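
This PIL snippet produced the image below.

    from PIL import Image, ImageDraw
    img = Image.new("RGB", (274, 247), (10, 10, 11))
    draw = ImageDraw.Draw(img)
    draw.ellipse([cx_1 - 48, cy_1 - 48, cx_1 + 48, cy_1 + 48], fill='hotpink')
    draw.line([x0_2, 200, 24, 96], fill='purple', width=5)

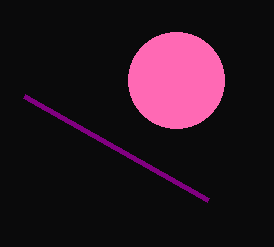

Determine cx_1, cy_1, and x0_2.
cx_1 = 176, cy_1 = 80, x0_2 = 208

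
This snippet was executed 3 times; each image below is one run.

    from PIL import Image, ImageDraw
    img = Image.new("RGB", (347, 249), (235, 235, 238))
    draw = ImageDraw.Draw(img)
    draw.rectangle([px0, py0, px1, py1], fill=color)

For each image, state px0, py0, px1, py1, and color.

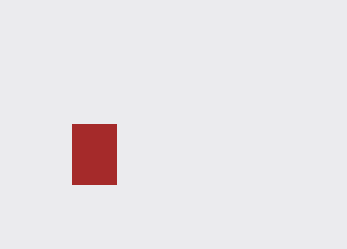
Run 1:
px0 = 72; py0 = 124; px1 = 116; py1 = 184; color = 'brown'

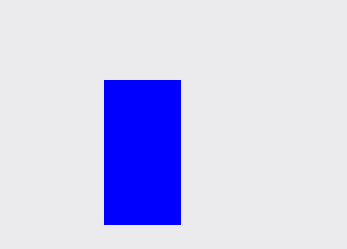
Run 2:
px0 = 104
py0 = 80
px1 = 180
py1 = 224
color = 'blue'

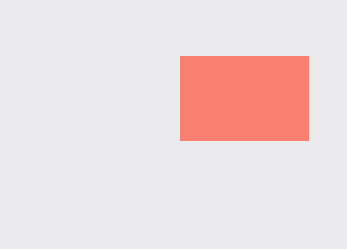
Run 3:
px0 = 180; py0 = 56; px1 = 308; py1 = 140; color = 'salmon'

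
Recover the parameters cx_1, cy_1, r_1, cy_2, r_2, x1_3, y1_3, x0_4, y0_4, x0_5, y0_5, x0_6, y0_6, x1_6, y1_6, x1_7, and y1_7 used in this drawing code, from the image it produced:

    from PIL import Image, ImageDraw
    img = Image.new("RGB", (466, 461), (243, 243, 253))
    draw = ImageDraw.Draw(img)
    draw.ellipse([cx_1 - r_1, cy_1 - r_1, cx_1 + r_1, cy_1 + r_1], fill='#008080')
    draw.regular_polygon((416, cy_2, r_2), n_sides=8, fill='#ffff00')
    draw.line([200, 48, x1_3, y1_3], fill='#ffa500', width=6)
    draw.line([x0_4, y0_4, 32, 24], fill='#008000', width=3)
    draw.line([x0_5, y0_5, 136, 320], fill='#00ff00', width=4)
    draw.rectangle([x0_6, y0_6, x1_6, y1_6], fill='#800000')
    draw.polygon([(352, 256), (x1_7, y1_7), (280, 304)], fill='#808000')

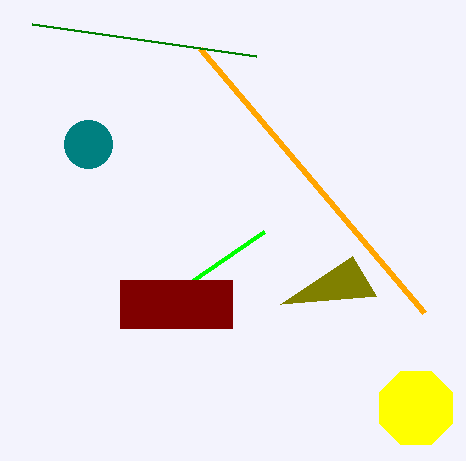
cx_1 = 88
cy_1 = 144
r_1 = 24
cy_2 = 408
r_2 = 40
x1_3 = 424
y1_3 = 312
x0_4 = 256
y0_4 = 56
x0_5 = 264
y0_5 = 232
x0_6 = 120
y0_6 = 280
x1_6 = 232
y1_6 = 328
x1_7 = 376
y1_7 = 296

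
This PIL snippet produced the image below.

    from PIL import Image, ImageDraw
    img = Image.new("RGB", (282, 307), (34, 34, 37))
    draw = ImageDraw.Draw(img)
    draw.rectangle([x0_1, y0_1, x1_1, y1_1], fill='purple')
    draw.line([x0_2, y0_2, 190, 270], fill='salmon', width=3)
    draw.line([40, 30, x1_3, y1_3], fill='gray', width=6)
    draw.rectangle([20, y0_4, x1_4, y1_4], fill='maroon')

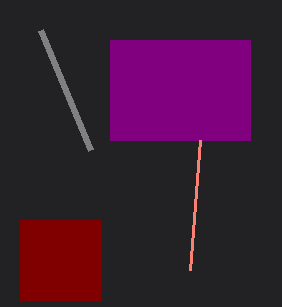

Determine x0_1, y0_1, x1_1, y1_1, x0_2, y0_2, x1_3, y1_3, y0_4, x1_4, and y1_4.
x0_1 = 110, y0_1 = 40, x1_1 = 250, y1_1 = 140, x0_2 = 200, y0_2 = 140, x1_3 = 90, y1_3 = 150, y0_4 = 220, x1_4 = 100, y1_4 = 300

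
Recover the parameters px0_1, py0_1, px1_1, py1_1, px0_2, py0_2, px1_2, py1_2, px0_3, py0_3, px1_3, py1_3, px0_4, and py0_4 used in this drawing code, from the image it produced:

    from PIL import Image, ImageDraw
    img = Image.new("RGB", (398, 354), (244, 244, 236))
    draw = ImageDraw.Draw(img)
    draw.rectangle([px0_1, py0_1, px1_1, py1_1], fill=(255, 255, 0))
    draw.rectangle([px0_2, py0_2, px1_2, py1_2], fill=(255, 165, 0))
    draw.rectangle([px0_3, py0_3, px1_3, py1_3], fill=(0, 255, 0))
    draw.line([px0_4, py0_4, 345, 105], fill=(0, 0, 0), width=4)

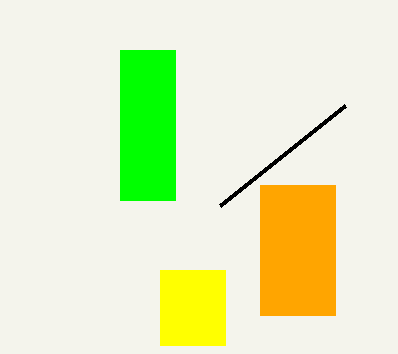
px0_1 = 160
py0_1 = 270
px1_1 = 225
py1_1 = 345
px0_2 = 260
py0_2 = 185
px1_2 = 335
py1_2 = 315
px0_3 = 120
py0_3 = 50
px1_3 = 175
py1_3 = 200
px0_4 = 220
py0_4 = 205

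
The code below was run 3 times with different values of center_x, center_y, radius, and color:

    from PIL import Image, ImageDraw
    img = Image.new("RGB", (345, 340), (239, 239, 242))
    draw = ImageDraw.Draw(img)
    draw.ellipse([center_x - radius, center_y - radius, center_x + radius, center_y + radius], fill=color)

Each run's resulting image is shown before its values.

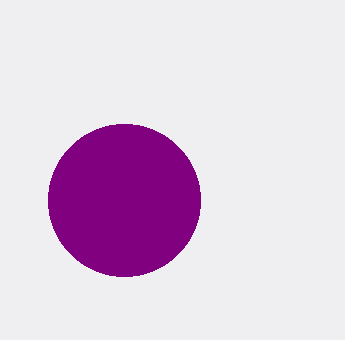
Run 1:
center_x = 124, center_y = 200, radius = 76, color = 'purple'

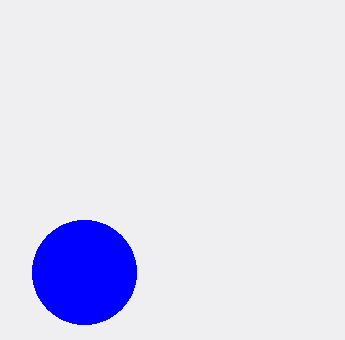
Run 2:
center_x = 84; center_y = 272; radius = 52; color = 'blue'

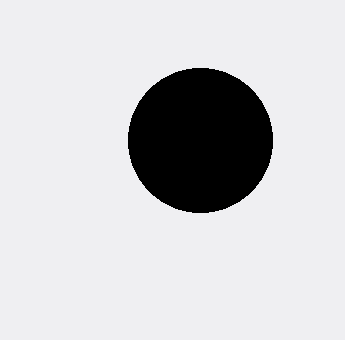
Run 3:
center_x = 200; center_y = 140; radius = 72; color = 'black'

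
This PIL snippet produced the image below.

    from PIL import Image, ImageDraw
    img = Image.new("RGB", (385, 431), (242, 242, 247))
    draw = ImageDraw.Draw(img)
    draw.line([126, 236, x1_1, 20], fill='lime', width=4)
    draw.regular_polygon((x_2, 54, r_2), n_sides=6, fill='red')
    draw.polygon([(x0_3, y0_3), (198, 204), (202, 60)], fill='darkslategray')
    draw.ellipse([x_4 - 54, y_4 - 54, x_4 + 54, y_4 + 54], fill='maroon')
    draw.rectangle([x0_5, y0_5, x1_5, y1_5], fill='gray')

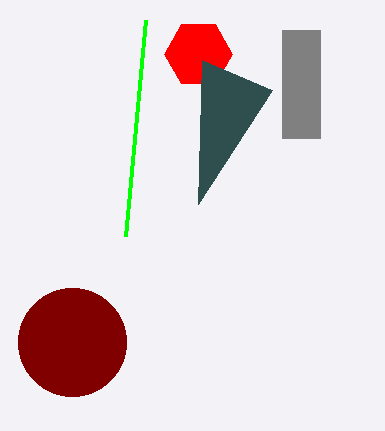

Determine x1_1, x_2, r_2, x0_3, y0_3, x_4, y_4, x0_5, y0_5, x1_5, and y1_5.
x1_1 = 146; x_2 = 198; r_2 = 34; x0_3 = 272; y0_3 = 90; x_4 = 72; y_4 = 342; x0_5 = 282; y0_5 = 30; x1_5 = 320; y1_5 = 138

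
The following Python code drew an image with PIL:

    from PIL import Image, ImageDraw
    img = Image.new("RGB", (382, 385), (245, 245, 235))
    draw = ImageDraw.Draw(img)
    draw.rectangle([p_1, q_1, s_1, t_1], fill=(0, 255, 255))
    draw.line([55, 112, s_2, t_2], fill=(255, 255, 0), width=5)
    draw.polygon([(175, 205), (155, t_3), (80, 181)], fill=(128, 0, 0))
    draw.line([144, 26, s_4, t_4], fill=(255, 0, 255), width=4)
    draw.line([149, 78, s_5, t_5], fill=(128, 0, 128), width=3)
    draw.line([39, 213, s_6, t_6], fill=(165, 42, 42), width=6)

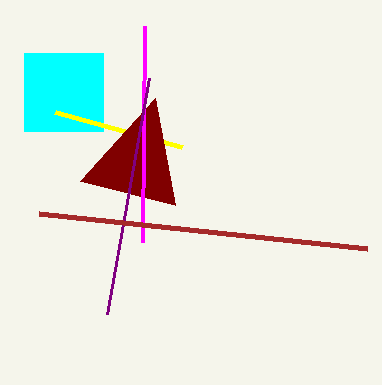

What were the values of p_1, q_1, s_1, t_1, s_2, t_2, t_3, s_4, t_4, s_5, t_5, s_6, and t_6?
p_1 = 24; q_1 = 53; s_1 = 103; t_1 = 131; s_2 = 182; t_2 = 147; t_3 = 98; s_4 = 142; t_4 = 242; s_5 = 107; t_5 = 314; s_6 = 367; t_6 = 248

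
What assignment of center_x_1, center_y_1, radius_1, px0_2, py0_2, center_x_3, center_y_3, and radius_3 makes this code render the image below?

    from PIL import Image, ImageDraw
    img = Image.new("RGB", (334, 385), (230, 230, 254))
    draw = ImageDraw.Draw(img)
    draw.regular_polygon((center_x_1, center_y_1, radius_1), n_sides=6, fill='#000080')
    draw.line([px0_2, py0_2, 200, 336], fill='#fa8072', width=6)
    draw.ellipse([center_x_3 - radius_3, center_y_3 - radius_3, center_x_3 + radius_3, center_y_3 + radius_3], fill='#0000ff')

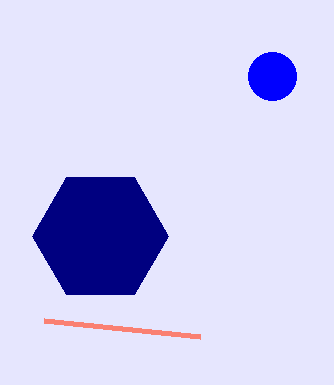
center_x_1 = 100
center_y_1 = 236
radius_1 = 68
px0_2 = 44
py0_2 = 320
center_x_3 = 272
center_y_3 = 76
radius_3 = 24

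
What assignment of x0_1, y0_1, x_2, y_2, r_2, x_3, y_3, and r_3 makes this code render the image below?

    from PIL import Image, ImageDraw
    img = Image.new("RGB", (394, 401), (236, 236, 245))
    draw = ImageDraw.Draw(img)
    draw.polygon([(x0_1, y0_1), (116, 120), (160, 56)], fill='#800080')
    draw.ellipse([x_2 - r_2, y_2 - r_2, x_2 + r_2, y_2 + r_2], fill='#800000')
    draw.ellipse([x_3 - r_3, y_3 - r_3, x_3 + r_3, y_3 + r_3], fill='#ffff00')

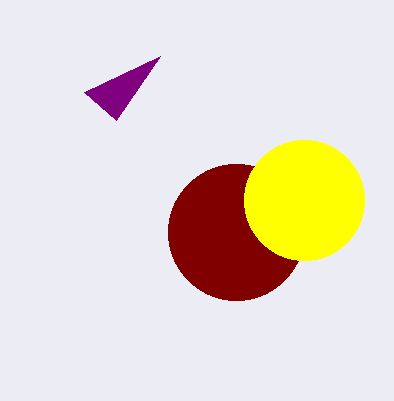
x0_1 = 84; y0_1 = 92; x_2 = 236; y_2 = 232; r_2 = 68; x_3 = 304; y_3 = 200; r_3 = 60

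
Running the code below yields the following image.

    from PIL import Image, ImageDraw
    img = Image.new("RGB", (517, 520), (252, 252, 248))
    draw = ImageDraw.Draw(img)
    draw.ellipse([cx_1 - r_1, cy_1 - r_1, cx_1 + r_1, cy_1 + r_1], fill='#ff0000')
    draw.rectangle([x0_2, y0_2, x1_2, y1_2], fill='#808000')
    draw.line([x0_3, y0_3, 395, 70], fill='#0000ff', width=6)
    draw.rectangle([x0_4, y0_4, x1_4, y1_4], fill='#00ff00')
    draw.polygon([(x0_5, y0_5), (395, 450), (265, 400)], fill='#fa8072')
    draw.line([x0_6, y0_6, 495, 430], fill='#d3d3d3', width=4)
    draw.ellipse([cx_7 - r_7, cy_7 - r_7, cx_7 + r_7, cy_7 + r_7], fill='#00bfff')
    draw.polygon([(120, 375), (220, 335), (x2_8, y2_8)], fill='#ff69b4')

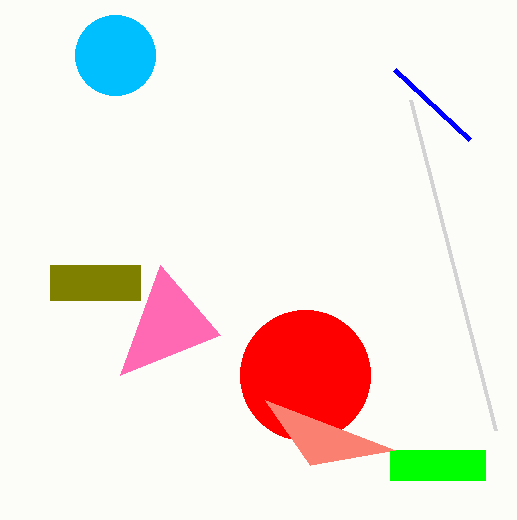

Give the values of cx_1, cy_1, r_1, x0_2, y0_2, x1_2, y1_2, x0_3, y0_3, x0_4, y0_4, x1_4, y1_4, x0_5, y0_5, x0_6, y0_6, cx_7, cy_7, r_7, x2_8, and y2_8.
cx_1 = 305; cy_1 = 375; r_1 = 65; x0_2 = 50; y0_2 = 265; x1_2 = 140; y1_2 = 300; x0_3 = 470; y0_3 = 140; x0_4 = 390; y0_4 = 450; x1_4 = 485; y1_4 = 480; x0_5 = 310; y0_5 = 465; x0_6 = 410; y0_6 = 100; cx_7 = 115; cy_7 = 55; r_7 = 40; x2_8 = 160; y2_8 = 265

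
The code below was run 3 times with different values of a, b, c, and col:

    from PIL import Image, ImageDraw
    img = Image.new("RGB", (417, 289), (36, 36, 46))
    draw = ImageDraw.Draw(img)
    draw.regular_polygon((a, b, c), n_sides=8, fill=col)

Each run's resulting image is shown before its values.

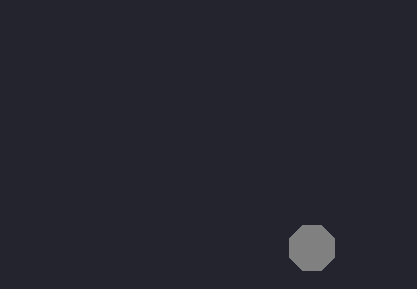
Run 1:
a = 312; b = 248; c = 24; col = 'gray'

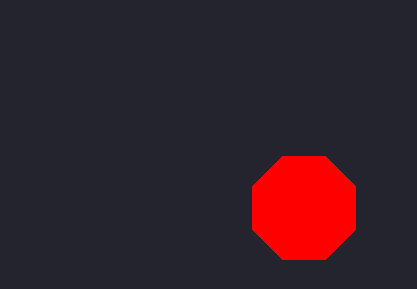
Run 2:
a = 304; b = 208; c = 56; col = 'red'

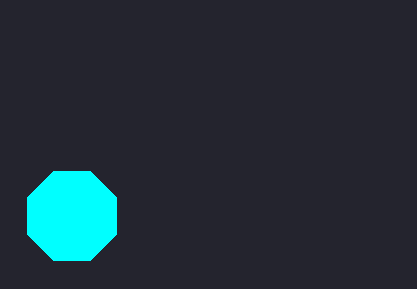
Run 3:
a = 72
b = 216
c = 48
col = 'cyan'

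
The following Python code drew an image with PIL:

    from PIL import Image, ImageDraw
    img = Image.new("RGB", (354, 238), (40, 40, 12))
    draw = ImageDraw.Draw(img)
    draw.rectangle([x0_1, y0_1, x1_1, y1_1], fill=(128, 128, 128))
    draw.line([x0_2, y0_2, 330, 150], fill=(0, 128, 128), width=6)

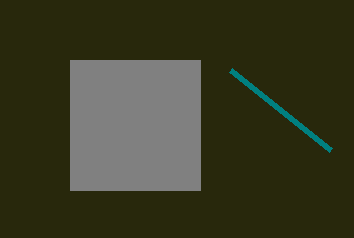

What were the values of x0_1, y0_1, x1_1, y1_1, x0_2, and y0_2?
x0_1 = 70, y0_1 = 60, x1_1 = 200, y1_1 = 190, x0_2 = 230, y0_2 = 70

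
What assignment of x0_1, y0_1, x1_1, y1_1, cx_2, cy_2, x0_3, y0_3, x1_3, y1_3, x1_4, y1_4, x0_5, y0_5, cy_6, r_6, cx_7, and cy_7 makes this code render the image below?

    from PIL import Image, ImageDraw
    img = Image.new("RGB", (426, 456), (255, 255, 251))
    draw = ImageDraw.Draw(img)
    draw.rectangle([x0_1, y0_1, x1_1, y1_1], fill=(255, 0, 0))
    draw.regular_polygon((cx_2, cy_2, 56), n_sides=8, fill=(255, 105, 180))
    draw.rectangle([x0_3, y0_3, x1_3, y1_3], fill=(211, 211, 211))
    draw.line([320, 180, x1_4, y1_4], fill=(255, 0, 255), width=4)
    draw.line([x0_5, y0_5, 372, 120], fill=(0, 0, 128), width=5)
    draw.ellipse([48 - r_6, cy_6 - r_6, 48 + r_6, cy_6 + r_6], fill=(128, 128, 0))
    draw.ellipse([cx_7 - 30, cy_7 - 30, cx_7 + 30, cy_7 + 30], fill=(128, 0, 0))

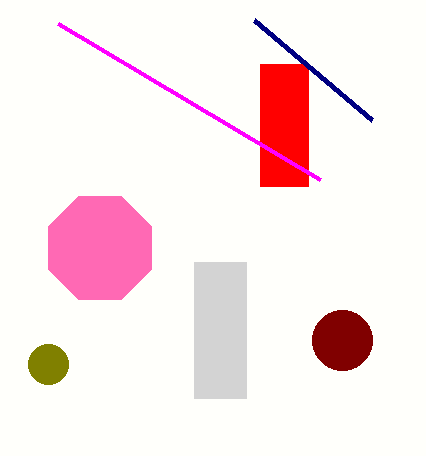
x0_1 = 260; y0_1 = 64; x1_1 = 308; y1_1 = 186; cx_2 = 100; cy_2 = 248; x0_3 = 194; y0_3 = 262; x1_3 = 246; y1_3 = 398; x1_4 = 58; y1_4 = 24; x0_5 = 254; y0_5 = 20; cy_6 = 364; r_6 = 20; cx_7 = 342; cy_7 = 340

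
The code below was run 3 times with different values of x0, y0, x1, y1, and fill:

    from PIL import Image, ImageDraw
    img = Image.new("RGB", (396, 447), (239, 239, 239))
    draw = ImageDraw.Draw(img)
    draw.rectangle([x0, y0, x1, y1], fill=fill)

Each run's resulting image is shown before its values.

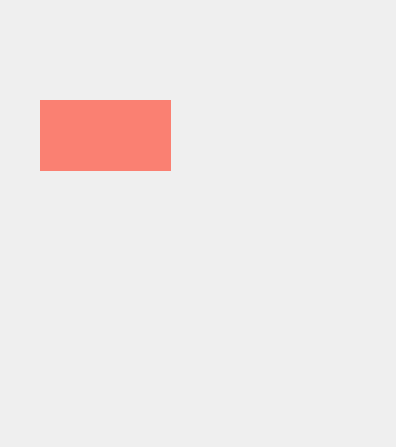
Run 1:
x0 = 40, y0 = 100, x1 = 170, y1 = 170, fill = 'salmon'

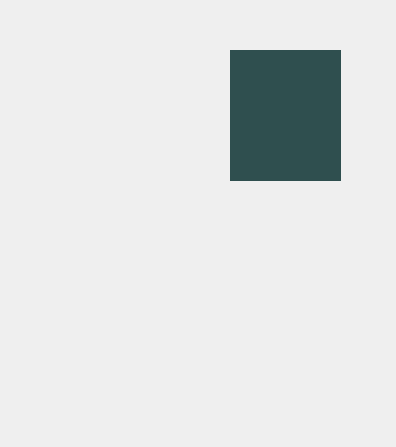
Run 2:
x0 = 230; y0 = 50; x1 = 340; y1 = 180; fill = 'darkslategray'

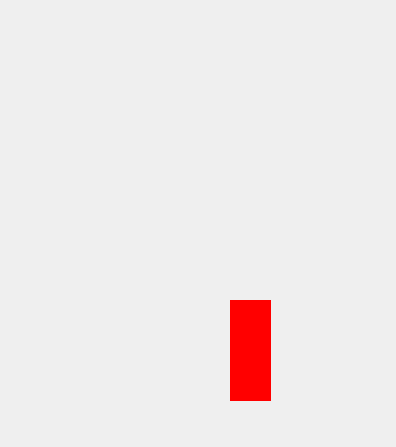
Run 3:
x0 = 230
y0 = 300
x1 = 270
y1 = 400
fill = 'red'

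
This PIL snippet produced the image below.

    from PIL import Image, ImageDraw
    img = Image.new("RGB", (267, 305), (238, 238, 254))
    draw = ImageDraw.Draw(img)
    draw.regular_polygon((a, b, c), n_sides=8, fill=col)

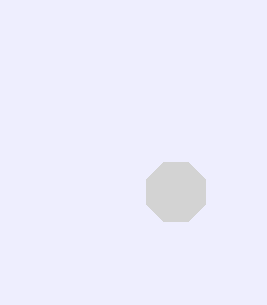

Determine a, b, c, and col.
a = 176, b = 192, c = 32, col = 'lightgray'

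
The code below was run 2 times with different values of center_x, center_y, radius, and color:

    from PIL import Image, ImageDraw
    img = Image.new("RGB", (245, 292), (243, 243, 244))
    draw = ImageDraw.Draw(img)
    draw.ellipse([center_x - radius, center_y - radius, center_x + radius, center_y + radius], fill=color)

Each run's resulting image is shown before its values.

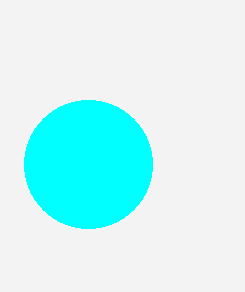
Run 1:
center_x = 88, center_y = 164, radius = 64, color = 'cyan'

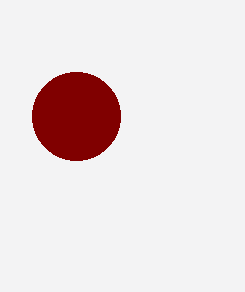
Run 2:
center_x = 76; center_y = 116; radius = 44; color = 'maroon'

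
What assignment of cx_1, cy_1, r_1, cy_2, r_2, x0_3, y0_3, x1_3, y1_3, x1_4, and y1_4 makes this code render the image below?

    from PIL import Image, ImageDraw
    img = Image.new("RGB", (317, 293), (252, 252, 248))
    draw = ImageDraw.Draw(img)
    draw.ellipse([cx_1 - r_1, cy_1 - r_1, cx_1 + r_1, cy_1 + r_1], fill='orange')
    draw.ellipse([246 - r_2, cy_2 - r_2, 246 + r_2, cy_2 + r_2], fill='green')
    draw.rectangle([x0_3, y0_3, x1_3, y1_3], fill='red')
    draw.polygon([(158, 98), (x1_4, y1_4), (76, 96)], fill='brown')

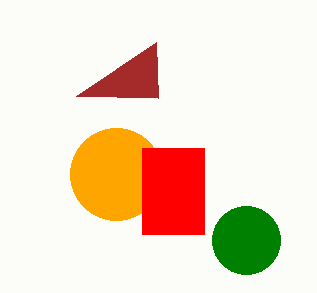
cx_1 = 116
cy_1 = 174
r_1 = 46
cy_2 = 240
r_2 = 34
x0_3 = 142
y0_3 = 148
x1_3 = 204
y1_3 = 234
x1_4 = 156
y1_4 = 42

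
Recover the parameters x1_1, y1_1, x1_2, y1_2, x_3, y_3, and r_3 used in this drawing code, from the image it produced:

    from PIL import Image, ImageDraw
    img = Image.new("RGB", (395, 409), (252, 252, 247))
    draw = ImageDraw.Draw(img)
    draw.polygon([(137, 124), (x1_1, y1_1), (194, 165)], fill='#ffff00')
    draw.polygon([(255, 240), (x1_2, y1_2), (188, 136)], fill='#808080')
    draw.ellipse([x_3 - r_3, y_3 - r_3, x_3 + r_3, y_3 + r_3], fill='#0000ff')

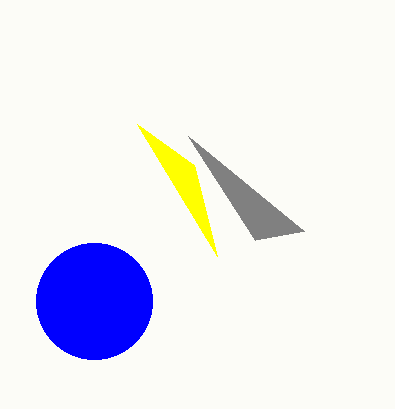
x1_1 = 217; y1_1 = 256; x1_2 = 304; y1_2 = 231; x_3 = 94; y_3 = 301; r_3 = 58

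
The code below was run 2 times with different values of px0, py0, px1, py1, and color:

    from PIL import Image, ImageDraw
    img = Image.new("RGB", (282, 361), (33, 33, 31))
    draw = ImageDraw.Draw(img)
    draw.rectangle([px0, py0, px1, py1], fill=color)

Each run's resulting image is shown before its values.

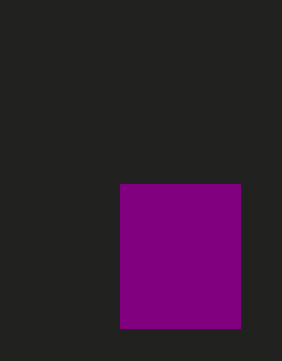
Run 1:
px0 = 120
py0 = 184
px1 = 240
py1 = 328
color = 'purple'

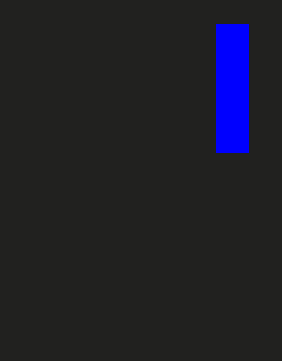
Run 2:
px0 = 216; py0 = 24; px1 = 248; py1 = 152; color = 'blue'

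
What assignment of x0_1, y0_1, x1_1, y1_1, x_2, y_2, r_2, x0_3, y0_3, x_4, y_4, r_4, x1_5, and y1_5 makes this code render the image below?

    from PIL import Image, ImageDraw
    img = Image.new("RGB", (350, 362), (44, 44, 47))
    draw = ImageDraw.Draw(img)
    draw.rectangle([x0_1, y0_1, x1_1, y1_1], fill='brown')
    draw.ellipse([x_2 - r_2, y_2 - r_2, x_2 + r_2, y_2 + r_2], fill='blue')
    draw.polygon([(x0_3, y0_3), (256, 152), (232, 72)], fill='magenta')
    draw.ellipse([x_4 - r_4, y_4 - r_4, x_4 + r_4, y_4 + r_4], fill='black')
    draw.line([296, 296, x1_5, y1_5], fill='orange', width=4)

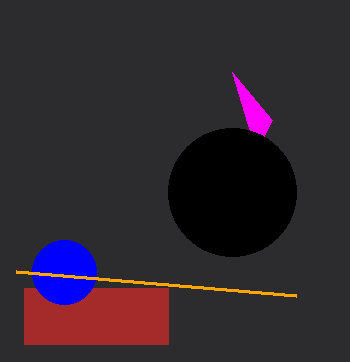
x0_1 = 24; y0_1 = 288; x1_1 = 168; y1_1 = 344; x_2 = 64; y_2 = 272; r_2 = 32; x0_3 = 272; y0_3 = 120; x_4 = 232; y_4 = 192; r_4 = 64; x1_5 = 16; y1_5 = 272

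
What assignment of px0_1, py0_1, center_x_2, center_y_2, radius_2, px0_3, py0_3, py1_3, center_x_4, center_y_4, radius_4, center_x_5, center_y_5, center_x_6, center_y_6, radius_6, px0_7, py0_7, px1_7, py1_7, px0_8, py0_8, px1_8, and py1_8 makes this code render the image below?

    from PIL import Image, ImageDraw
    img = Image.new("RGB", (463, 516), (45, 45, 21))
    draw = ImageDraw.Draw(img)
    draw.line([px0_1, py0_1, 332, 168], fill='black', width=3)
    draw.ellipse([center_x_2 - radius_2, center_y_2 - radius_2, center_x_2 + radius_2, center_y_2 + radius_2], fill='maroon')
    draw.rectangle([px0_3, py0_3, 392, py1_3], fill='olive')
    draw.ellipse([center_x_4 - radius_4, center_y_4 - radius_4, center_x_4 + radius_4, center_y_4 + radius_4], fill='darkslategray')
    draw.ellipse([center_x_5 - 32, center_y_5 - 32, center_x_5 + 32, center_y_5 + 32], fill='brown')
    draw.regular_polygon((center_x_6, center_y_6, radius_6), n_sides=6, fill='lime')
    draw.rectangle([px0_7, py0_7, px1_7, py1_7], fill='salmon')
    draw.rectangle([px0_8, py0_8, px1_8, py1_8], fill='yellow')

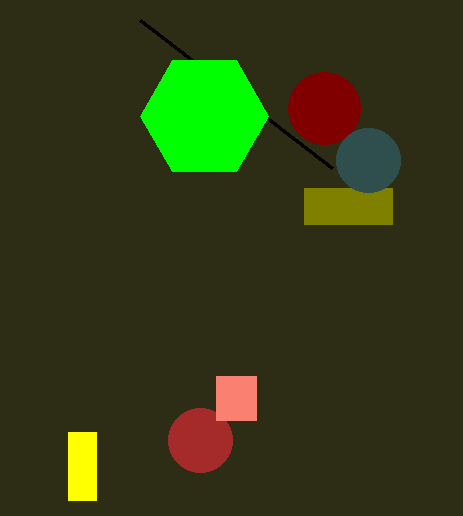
px0_1 = 140; py0_1 = 20; center_x_2 = 324; center_y_2 = 108; radius_2 = 36; px0_3 = 304; py0_3 = 188; py1_3 = 224; center_x_4 = 368; center_y_4 = 160; radius_4 = 32; center_x_5 = 200; center_y_5 = 440; center_x_6 = 204; center_y_6 = 116; radius_6 = 64; px0_7 = 216; py0_7 = 376; px1_7 = 256; py1_7 = 420; px0_8 = 68; py0_8 = 432; px1_8 = 96; py1_8 = 500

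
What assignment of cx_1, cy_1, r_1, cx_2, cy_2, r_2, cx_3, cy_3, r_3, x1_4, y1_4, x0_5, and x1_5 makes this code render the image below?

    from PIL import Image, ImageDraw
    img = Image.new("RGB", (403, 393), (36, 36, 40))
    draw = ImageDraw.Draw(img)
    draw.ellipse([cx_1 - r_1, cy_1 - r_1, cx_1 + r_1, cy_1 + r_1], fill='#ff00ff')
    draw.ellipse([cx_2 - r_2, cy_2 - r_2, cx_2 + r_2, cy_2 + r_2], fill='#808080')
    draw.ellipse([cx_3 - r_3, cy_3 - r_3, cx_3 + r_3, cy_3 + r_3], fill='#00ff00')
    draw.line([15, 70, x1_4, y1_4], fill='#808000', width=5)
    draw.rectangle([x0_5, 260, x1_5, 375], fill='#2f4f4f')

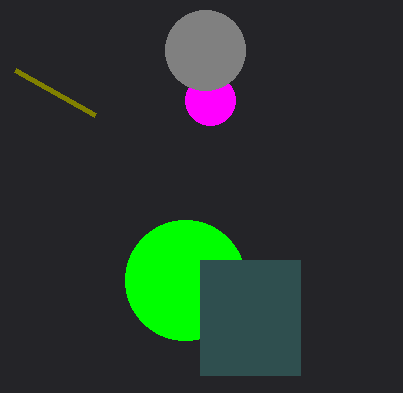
cx_1 = 210; cy_1 = 100; r_1 = 25; cx_2 = 205; cy_2 = 50; r_2 = 40; cx_3 = 185; cy_3 = 280; r_3 = 60; x1_4 = 95; y1_4 = 115; x0_5 = 200; x1_5 = 300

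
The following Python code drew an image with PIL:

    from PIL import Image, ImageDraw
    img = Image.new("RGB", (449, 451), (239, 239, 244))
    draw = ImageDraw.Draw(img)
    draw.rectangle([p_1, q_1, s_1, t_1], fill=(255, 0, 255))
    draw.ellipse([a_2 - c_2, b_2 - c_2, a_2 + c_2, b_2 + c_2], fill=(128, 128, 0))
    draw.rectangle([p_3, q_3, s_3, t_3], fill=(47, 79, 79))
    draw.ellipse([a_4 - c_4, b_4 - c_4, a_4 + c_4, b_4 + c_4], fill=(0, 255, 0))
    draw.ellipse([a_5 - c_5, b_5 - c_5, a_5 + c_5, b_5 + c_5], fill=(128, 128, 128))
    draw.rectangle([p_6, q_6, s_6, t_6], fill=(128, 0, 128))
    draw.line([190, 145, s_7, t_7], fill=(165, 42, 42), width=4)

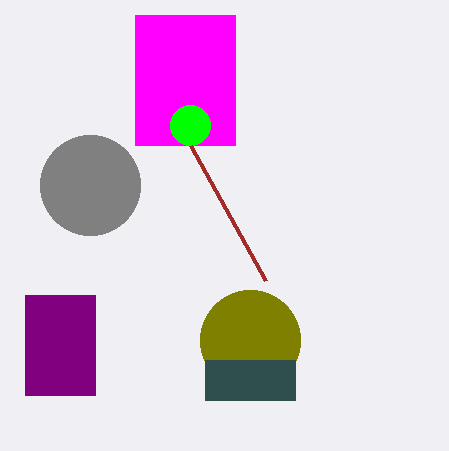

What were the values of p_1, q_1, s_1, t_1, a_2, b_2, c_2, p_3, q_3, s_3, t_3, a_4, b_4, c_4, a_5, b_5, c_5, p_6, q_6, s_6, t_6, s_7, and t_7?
p_1 = 135; q_1 = 15; s_1 = 235; t_1 = 145; a_2 = 250; b_2 = 340; c_2 = 50; p_3 = 205; q_3 = 360; s_3 = 295; t_3 = 400; a_4 = 190; b_4 = 125; c_4 = 20; a_5 = 90; b_5 = 185; c_5 = 50; p_6 = 25; q_6 = 295; s_6 = 95; t_6 = 395; s_7 = 265; t_7 = 280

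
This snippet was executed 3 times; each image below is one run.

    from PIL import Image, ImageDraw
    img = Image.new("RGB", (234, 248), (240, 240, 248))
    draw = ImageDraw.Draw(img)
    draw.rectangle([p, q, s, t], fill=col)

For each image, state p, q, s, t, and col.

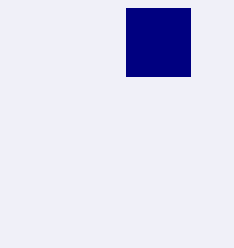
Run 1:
p = 126
q = 8
s = 190
t = 76
col = 'navy'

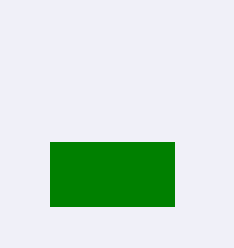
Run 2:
p = 50
q = 142
s = 174
t = 206
col = 'green'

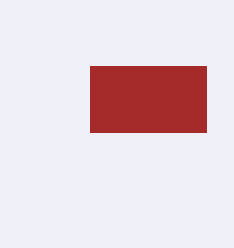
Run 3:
p = 90
q = 66
s = 206
t = 132
col = 'brown'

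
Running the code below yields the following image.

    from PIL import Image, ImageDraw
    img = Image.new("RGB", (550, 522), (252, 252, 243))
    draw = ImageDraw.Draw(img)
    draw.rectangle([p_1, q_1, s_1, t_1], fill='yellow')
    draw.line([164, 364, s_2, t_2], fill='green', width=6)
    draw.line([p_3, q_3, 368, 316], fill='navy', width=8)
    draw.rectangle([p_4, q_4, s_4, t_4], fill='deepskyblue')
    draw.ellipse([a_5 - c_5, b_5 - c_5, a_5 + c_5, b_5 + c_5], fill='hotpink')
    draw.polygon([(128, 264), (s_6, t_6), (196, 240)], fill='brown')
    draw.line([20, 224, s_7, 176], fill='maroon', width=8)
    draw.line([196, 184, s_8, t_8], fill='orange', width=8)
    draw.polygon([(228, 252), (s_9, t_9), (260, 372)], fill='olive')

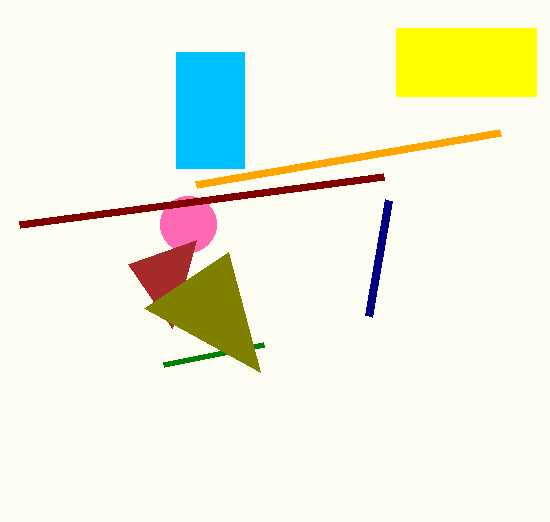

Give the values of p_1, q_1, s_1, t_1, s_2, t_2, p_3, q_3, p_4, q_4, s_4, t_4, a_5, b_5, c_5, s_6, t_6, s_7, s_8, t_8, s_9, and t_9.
p_1 = 396, q_1 = 28, s_1 = 536, t_1 = 96, s_2 = 264, t_2 = 344, p_3 = 388, q_3 = 200, p_4 = 176, q_4 = 52, s_4 = 244, t_4 = 168, a_5 = 188, b_5 = 224, c_5 = 28, s_6 = 172, t_6 = 328, s_7 = 384, s_8 = 500, t_8 = 132, s_9 = 144, t_9 = 308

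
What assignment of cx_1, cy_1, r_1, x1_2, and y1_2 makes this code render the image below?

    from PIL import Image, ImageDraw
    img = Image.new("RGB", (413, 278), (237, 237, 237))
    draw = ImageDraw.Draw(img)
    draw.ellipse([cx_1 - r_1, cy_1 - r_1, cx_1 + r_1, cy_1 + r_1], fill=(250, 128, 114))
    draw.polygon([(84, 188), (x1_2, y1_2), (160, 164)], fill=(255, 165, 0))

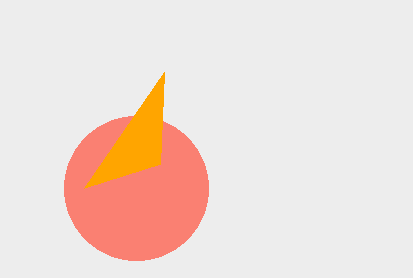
cx_1 = 136, cy_1 = 188, r_1 = 72, x1_2 = 164, y1_2 = 72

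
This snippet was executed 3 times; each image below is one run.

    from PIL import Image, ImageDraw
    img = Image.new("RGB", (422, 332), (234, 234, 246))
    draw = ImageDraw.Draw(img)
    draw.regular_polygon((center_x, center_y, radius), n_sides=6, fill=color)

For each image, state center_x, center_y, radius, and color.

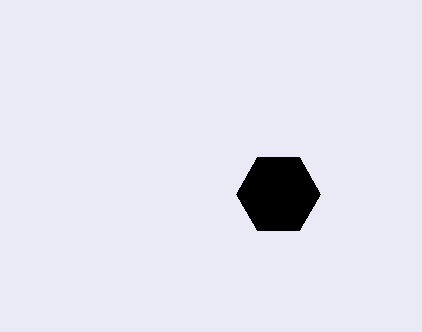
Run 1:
center_x = 278, center_y = 194, radius = 42, color = 'black'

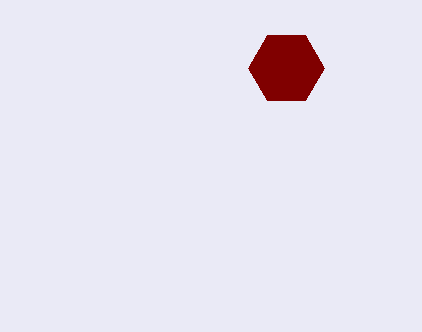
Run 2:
center_x = 286; center_y = 68; radius = 38; color = 'maroon'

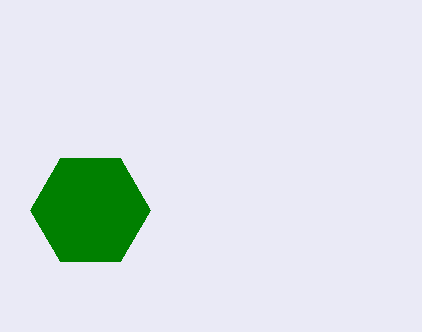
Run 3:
center_x = 90
center_y = 210
radius = 60
color = 'green'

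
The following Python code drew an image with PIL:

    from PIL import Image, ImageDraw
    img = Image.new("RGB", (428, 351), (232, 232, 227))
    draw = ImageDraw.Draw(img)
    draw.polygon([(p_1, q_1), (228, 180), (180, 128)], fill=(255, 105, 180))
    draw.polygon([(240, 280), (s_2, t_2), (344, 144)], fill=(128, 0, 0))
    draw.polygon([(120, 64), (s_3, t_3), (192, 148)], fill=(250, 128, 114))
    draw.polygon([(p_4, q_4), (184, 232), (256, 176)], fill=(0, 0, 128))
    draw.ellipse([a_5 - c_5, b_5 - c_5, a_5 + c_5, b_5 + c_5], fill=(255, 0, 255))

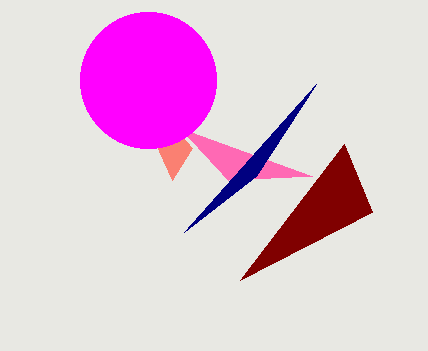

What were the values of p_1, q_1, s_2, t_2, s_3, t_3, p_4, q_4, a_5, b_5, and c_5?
p_1 = 312; q_1 = 176; s_2 = 372; t_2 = 212; s_3 = 172; t_3 = 180; p_4 = 316; q_4 = 84; a_5 = 148; b_5 = 80; c_5 = 68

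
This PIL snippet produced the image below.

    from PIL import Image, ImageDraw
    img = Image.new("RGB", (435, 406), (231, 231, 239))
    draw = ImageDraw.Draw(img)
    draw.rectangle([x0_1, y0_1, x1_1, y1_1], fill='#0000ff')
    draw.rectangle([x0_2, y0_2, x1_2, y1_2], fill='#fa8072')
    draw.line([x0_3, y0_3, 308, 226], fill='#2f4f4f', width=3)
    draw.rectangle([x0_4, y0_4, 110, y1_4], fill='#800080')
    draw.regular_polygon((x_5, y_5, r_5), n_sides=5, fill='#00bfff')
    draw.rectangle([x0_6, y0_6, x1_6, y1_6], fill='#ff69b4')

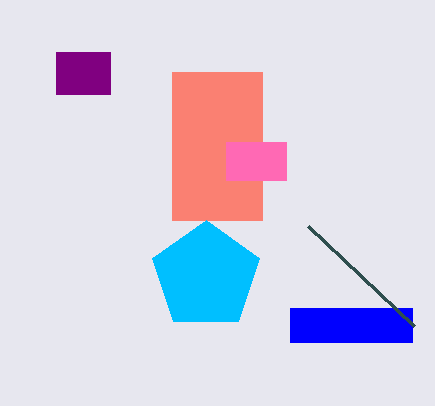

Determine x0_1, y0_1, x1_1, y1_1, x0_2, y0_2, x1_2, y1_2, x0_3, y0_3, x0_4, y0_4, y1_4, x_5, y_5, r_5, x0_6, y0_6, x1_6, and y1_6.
x0_1 = 290, y0_1 = 308, x1_1 = 412, y1_1 = 342, x0_2 = 172, y0_2 = 72, x1_2 = 262, y1_2 = 220, x0_3 = 414, y0_3 = 326, x0_4 = 56, y0_4 = 52, y1_4 = 94, x_5 = 206, y_5 = 276, r_5 = 56, x0_6 = 226, y0_6 = 142, x1_6 = 286, y1_6 = 180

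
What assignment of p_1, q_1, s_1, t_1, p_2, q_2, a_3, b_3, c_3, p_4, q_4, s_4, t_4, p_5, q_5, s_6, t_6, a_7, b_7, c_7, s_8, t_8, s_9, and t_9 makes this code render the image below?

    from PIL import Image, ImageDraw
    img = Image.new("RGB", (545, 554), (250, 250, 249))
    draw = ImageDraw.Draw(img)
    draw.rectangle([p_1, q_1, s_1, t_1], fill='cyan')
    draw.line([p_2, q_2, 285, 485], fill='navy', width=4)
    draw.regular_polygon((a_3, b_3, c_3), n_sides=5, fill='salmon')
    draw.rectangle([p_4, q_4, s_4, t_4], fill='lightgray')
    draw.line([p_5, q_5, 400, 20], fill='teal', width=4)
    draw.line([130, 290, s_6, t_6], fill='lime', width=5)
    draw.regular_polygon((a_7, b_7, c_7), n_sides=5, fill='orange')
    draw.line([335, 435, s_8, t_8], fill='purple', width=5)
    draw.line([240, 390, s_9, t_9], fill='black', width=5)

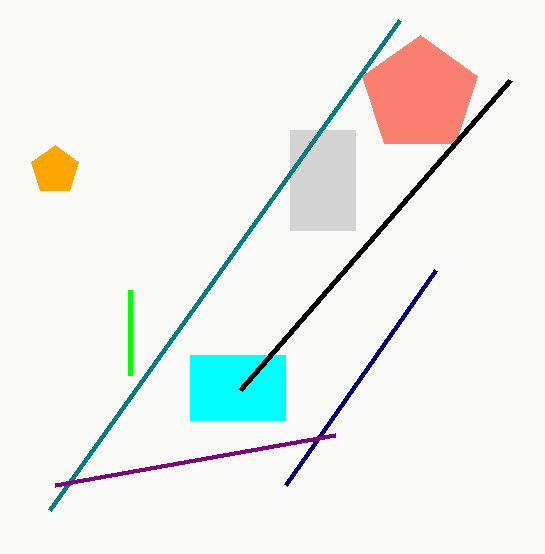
p_1 = 190; q_1 = 355; s_1 = 285; t_1 = 420; p_2 = 435; q_2 = 270; a_3 = 420; b_3 = 95; c_3 = 60; p_4 = 290; q_4 = 130; s_4 = 355; t_4 = 230; p_5 = 50; q_5 = 510; s_6 = 130; t_6 = 375; a_7 = 55; b_7 = 170; c_7 = 25; s_8 = 55; t_8 = 485; s_9 = 510; t_9 = 80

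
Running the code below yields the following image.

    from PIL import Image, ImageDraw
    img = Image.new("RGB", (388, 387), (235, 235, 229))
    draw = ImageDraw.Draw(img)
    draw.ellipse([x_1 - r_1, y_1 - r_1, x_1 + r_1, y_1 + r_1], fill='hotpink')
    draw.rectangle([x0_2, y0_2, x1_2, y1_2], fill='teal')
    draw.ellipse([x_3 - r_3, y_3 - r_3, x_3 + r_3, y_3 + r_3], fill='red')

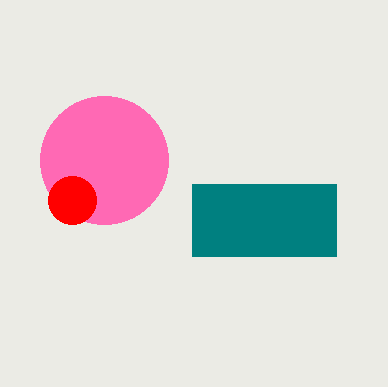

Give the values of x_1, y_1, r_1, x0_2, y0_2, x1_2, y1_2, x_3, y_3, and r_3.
x_1 = 104, y_1 = 160, r_1 = 64, x0_2 = 192, y0_2 = 184, x1_2 = 336, y1_2 = 256, x_3 = 72, y_3 = 200, r_3 = 24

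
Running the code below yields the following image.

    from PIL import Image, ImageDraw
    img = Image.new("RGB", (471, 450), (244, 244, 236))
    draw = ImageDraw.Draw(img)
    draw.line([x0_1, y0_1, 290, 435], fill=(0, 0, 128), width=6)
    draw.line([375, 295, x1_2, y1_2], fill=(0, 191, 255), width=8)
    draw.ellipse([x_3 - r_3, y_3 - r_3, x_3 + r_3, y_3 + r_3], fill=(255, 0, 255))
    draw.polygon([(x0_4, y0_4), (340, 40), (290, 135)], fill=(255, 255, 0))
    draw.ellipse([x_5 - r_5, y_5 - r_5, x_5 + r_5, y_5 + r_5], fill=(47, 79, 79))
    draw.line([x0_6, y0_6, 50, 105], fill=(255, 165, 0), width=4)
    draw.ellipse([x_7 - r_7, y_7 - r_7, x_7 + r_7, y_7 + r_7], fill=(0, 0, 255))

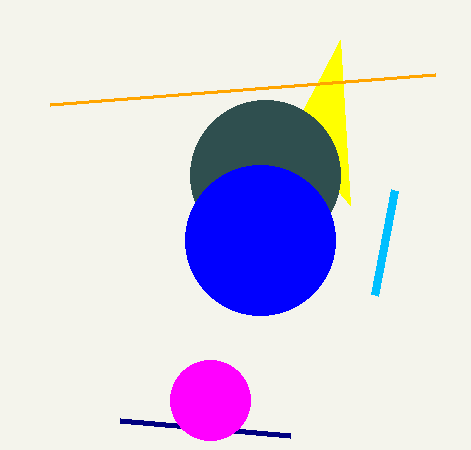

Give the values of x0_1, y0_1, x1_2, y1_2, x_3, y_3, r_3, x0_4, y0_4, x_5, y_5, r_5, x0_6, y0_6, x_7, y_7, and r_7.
x0_1 = 120
y0_1 = 420
x1_2 = 395
y1_2 = 190
x_3 = 210
y_3 = 400
r_3 = 40
x0_4 = 350
y0_4 = 205
x_5 = 265
y_5 = 175
r_5 = 75
x0_6 = 435
y0_6 = 75
x_7 = 260
y_7 = 240
r_7 = 75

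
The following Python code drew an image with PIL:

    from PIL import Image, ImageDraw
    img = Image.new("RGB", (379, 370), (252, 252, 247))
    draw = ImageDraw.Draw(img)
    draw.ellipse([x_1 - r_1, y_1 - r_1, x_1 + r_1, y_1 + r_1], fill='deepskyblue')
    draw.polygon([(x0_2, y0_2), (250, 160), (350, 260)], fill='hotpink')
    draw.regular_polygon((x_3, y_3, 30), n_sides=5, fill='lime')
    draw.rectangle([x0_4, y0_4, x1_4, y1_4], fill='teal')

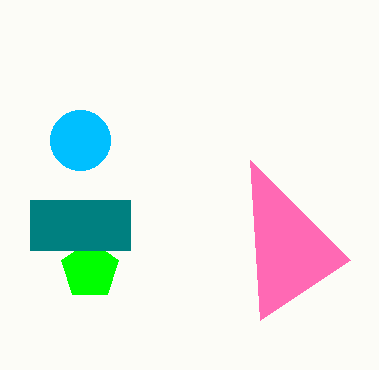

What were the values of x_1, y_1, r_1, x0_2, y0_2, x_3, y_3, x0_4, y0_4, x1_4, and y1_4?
x_1 = 80; y_1 = 140; r_1 = 30; x0_2 = 260; y0_2 = 320; x_3 = 90; y_3 = 270; x0_4 = 30; y0_4 = 200; x1_4 = 130; y1_4 = 250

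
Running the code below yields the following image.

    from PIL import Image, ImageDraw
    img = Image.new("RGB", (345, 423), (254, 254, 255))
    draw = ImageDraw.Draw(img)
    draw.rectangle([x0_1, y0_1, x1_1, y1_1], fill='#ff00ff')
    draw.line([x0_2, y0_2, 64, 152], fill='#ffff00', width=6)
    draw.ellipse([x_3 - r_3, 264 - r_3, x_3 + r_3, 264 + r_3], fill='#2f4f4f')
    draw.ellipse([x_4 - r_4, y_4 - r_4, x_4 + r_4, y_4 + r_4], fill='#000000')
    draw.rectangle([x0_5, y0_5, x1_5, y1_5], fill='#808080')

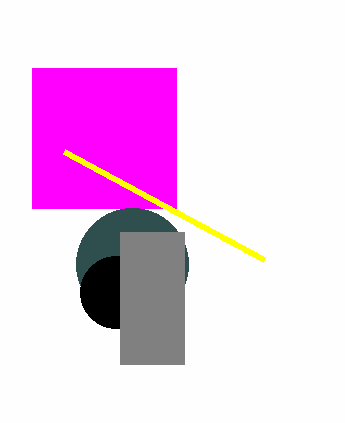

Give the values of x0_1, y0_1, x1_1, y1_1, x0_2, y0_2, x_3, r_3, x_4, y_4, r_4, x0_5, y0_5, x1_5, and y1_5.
x0_1 = 32
y0_1 = 68
x1_1 = 176
y1_1 = 208
x0_2 = 264
y0_2 = 260
x_3 = 132
r_3 = 56
x_4 = 116
y_4 = 292
r_4 = 36
x0_5 = 120
y0_5 = 232
x1_5 = 184
y1_5 = 364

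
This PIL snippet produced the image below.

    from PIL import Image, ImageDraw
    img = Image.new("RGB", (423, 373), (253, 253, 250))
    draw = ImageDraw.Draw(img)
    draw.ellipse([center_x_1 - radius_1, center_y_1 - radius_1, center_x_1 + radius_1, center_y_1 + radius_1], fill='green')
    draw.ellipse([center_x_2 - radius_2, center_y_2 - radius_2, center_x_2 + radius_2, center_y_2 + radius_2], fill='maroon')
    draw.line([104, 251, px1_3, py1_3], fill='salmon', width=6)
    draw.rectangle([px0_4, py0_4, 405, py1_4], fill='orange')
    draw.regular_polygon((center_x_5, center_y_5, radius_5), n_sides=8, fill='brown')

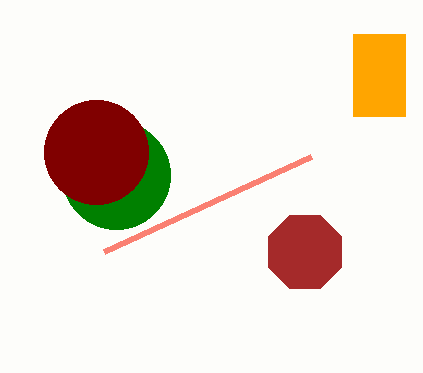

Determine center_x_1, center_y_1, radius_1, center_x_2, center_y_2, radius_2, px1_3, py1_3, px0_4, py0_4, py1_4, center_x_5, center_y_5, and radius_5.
center_x_1 = 116; center_y_1 = 175; radius_1 = 54; center_x_2 = 96; center_y_2 = 152; radius_2 = 52; px1_3 = 311; py1_3 = 156; px0_4 = 353; py0_4 = 34; py1_4 = 116; center_x_5 = 305; center_y_5 = 252; radius_5 = 40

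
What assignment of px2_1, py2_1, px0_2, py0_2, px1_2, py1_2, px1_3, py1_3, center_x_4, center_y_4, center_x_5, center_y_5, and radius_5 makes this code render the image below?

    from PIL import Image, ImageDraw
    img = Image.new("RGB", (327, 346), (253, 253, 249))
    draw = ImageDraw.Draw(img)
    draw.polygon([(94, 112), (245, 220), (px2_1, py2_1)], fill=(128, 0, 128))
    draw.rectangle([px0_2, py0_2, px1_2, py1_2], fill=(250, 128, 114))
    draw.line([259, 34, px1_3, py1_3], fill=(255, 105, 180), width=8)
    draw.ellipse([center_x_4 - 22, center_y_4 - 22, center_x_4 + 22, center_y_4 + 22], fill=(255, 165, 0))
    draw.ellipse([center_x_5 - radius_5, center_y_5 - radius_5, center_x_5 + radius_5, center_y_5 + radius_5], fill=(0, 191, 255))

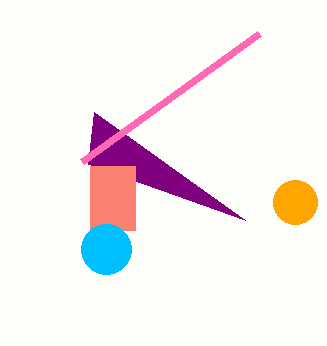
px2_1 = 88
py2_1 = 164
px0_2 = 90
py0_2 = 166
px1_2 = 135
py1_2 = 230
px1_3 = 82
py1_3 = 162
center_x_4 = 295
center_y_4 = 202
center_x_5 = 106
center_y_5 = 249
radius_5 = 25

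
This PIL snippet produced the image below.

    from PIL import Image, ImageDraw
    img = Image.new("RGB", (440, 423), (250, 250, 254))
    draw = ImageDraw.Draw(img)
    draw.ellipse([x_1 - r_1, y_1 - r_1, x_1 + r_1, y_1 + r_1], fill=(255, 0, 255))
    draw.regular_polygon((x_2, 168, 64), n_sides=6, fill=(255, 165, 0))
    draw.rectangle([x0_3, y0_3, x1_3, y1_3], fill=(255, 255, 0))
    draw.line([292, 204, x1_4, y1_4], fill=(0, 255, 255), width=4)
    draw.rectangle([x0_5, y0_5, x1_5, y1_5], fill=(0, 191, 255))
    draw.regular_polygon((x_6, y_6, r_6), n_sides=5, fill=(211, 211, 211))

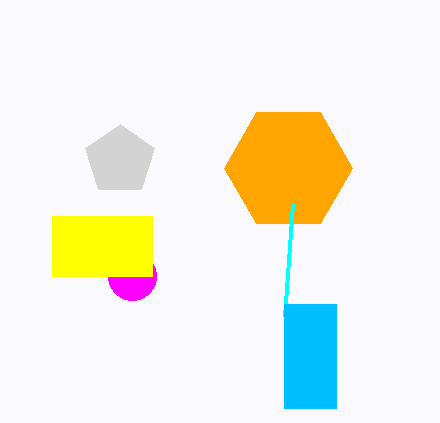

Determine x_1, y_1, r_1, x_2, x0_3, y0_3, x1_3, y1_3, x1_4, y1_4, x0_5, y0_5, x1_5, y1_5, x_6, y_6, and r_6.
x_1 = 132, y_1 = 276, r_1 = 24, x_2 = 288, x0_3 = 52, y0_3 = 216, x1_3 = 152, y1_3 = 276, x1_4 = 284, y1_4 = 316, x0_5 = 284, y0_5 = 304, x1_5 = 336, y1_5 = 408, x_6 = 120, y_6 = 160, r_6 = 36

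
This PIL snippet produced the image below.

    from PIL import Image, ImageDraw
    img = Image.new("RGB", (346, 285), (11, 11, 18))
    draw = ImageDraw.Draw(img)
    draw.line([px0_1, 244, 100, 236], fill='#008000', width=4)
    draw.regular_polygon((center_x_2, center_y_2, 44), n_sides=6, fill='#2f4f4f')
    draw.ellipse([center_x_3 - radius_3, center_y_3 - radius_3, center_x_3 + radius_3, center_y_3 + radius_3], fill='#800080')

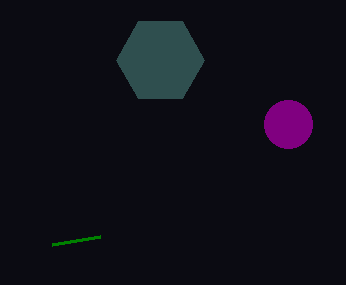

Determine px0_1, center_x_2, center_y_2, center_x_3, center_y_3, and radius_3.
px0_1 = 52
center_x_2 = 160
center_y_2 = 60
center_x_3 = 288
center_y_3 = 124
radius_3 = 24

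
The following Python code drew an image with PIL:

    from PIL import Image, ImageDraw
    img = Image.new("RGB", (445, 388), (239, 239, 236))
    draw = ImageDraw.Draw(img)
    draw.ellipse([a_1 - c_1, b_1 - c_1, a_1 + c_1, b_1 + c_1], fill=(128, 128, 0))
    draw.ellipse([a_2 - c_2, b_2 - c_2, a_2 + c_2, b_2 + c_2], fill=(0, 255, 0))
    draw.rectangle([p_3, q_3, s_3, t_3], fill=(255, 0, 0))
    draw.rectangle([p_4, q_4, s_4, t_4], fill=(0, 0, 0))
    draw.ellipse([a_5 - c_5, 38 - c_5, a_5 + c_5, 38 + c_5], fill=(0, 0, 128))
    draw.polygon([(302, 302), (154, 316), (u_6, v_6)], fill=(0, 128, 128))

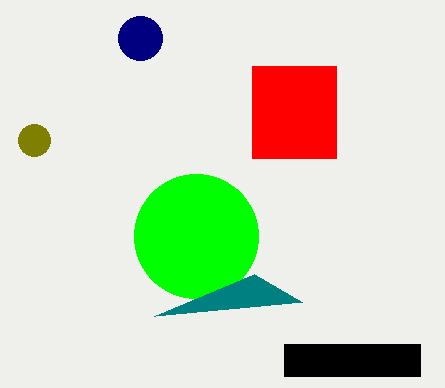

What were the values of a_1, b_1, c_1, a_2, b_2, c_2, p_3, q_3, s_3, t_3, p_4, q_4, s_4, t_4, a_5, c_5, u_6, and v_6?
a_1 = 34, b_1 = 140, c_1 = 16, a_2 = 196, b_2 = 236, c_2 = 62, p_3 = 252, q_3 = 66, s_3 = 336, t_3 = 158, p_4 = 284, q_4 = 344, s_4 = 420, t_4 = 376, a_5 = 140, c_5 = 22, u_6 = 254, v_6 = 274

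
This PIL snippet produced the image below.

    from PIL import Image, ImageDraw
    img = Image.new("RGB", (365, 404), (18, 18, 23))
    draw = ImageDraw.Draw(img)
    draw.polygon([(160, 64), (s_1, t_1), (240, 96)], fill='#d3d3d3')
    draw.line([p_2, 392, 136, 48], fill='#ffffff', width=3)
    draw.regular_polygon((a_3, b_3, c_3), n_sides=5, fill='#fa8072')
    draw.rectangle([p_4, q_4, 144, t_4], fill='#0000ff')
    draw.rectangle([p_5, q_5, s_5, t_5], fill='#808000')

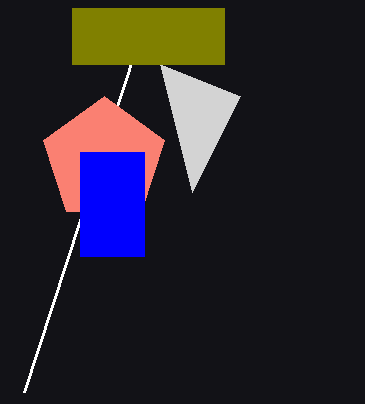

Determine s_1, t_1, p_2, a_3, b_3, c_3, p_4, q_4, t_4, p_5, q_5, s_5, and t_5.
s_1 = 192
t_1 = 192
p_2 = 24
a_3 = 104
b_3 = 160
c_3 = 64
p_4 = 80
q_4 = 152
t_4 = 256
p_5 = 72
q_5 = 8
s_5 = 224
t_5 = 64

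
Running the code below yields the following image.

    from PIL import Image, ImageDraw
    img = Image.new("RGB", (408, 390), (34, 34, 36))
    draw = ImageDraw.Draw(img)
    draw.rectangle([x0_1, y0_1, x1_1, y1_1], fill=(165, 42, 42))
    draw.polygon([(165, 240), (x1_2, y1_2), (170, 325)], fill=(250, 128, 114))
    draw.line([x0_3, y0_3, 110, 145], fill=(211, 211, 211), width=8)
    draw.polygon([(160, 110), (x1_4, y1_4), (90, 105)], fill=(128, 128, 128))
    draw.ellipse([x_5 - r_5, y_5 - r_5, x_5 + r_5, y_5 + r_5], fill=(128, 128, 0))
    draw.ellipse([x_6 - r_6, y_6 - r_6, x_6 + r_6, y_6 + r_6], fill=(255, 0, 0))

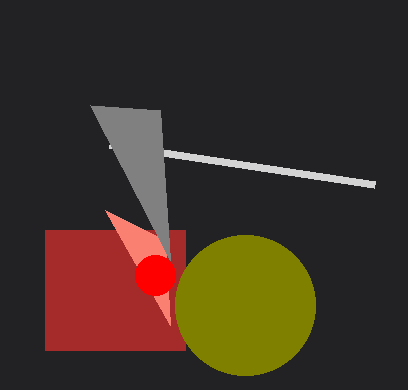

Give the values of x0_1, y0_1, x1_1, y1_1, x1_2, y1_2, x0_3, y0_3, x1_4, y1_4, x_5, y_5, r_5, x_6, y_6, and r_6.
x0_1 = 45
y0_1 = 230
x1_1 = 185
y1_1 = 350
x1_2 = 105
y1_2 = 210
x0_3 = 375
y0_3 = 185
x1_4 = 170
y1_4 = 260
x_5 = 245
y_5 = 305
r_5 = 70
x_6 = 155
y_6 = 275
r_6 = 20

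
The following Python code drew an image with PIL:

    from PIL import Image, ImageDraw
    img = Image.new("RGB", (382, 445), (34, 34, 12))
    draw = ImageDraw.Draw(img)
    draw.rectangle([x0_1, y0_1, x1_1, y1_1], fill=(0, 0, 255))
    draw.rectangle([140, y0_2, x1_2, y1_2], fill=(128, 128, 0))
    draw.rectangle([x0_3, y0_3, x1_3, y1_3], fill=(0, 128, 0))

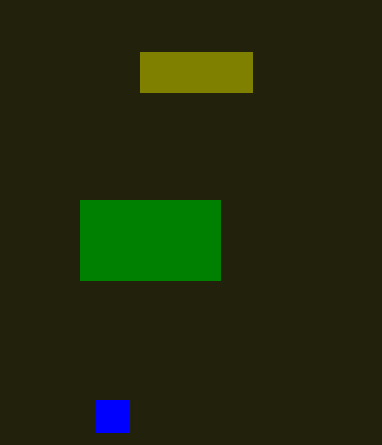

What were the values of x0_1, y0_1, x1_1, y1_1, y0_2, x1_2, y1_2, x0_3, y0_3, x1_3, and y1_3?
x0_1 = 96; y0_1 = 400; x1_1 = 128; y1_1 = 432; y0_2 = 52; x1_2 = 252; y1_2 = 92; x0_3 = 80; y0_3 = 200; x1_3 = 220; y1_3 = 280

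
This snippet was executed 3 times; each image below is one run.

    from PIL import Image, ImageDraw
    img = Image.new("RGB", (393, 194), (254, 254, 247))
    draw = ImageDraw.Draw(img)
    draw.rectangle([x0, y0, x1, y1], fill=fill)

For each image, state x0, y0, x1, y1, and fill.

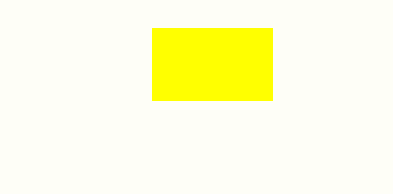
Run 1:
x0 = 152; y0 = 28; x1 = 272; y1 = 100; fill = 'yellow'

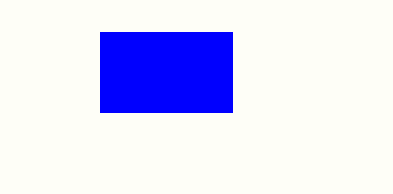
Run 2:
x0 = 100
y0 = 32
x1 = 232
y1 = 112
fill = 'blue'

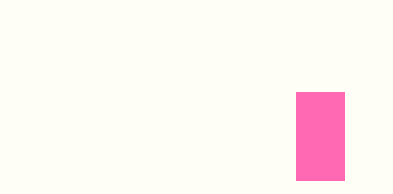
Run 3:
x0 = 296; y0 = 92; x1 = 344; y1 = 180; fill = 'hotpink'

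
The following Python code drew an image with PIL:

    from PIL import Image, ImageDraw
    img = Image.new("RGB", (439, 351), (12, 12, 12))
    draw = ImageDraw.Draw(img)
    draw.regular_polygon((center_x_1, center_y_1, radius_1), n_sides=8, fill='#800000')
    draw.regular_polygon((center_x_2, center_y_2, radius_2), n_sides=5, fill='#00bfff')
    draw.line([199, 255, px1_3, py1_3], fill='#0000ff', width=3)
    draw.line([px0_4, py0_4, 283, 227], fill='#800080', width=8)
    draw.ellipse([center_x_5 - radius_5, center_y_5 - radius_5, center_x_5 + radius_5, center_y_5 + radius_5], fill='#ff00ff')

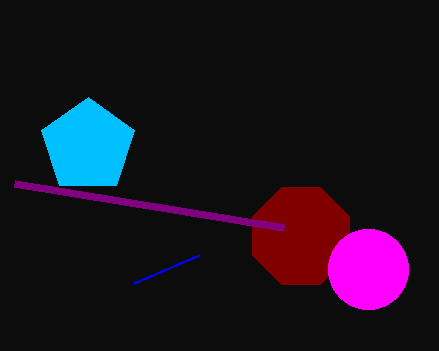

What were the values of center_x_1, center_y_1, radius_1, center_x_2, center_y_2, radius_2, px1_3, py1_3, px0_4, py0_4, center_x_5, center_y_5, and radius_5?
center_x_1 = 301; center_y_1 = 236; radius_1 = 52; center_x_2 = 88; center_y_2 = 146; radius_2 = 49; px1_3 = 134; py1_3 = 283; px0_4 = 14; py0_4 = 183; center_x_5 = 368; center_y_5 = 269; radius_5 = 40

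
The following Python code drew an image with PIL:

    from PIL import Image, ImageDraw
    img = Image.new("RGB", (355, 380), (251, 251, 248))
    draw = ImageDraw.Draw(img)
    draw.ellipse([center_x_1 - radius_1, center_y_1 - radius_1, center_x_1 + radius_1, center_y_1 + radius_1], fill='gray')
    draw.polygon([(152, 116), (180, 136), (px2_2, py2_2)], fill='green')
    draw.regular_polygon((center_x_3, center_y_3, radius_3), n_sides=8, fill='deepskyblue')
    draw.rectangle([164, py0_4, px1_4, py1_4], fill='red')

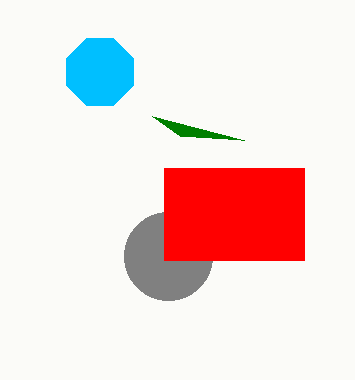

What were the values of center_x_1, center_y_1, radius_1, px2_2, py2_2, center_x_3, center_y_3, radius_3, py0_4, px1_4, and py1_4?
center_x_1 = 168, center_y_1 = 256, radius_1 = 44, px2_2 = 244, py2_2 = 140, center_x_3 = 100, center_y_3 = 72, radius_3 = 36, py0_4 = 168, px1_4 = 304, py1_4 = 260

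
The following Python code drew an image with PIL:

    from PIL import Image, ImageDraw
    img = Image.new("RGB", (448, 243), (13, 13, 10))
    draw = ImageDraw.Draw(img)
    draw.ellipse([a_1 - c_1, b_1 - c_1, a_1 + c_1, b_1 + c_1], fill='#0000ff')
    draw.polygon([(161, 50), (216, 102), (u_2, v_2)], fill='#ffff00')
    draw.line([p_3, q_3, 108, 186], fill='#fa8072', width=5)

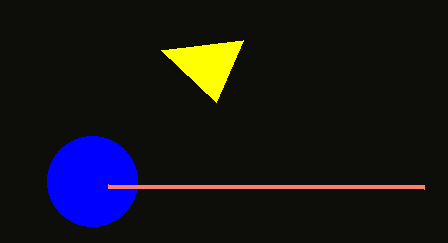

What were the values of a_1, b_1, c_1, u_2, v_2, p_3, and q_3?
a_1 = 92
b_1 = 181
c_1 = 45
u_2 = 243
v_2 = 40
p_3 = 424
q_3 = 187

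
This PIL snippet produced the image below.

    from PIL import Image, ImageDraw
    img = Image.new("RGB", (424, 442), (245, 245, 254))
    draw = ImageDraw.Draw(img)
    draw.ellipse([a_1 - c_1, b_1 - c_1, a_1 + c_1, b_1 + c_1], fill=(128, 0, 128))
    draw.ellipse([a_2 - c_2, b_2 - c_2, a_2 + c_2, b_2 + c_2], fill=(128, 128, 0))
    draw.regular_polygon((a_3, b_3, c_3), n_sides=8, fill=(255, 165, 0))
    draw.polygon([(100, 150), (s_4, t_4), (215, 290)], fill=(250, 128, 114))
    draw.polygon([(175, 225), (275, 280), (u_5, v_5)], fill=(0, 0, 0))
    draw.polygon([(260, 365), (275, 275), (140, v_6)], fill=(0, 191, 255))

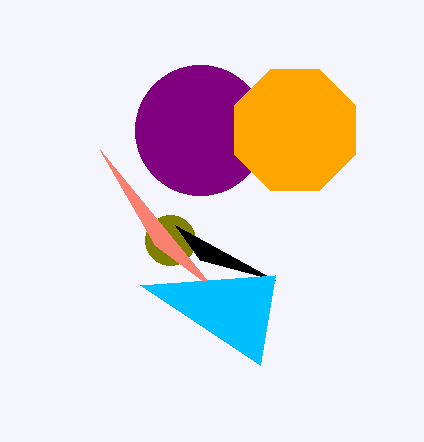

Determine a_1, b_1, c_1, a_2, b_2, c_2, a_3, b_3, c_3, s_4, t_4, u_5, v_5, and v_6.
a_1 = 200
b_1 = 130
c_1 = 65
a_2 = 170
b_2 = 240
c_2 = 25
a_3 = 295
b_3 = 130
c_3 = 65
s_4 = 155
t_4 = 245
u_5 = 200
v_5 = 260
v_6 = 285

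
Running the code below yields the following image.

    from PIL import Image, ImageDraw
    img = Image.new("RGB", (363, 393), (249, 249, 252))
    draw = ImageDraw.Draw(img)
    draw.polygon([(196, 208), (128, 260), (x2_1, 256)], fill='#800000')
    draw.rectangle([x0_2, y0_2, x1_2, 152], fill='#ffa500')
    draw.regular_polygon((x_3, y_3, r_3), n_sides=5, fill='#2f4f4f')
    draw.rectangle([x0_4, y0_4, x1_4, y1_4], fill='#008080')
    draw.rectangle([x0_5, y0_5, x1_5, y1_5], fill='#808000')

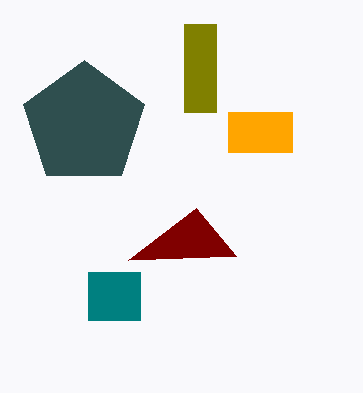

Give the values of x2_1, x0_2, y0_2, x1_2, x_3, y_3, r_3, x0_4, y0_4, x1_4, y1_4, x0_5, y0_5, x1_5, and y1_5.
x2_1 = 236, x0_2 = 228, y0_2 = 112, x1_2 = 292, x_3 = 84, y_3 = 124, r_3 = 64, x0_4 = 88, y0_4 = 272, x1_4 = 140, y1_4 = 320, x0_5 = 184, y0_5 = 24, x1_5 = 216, y1_5 = 112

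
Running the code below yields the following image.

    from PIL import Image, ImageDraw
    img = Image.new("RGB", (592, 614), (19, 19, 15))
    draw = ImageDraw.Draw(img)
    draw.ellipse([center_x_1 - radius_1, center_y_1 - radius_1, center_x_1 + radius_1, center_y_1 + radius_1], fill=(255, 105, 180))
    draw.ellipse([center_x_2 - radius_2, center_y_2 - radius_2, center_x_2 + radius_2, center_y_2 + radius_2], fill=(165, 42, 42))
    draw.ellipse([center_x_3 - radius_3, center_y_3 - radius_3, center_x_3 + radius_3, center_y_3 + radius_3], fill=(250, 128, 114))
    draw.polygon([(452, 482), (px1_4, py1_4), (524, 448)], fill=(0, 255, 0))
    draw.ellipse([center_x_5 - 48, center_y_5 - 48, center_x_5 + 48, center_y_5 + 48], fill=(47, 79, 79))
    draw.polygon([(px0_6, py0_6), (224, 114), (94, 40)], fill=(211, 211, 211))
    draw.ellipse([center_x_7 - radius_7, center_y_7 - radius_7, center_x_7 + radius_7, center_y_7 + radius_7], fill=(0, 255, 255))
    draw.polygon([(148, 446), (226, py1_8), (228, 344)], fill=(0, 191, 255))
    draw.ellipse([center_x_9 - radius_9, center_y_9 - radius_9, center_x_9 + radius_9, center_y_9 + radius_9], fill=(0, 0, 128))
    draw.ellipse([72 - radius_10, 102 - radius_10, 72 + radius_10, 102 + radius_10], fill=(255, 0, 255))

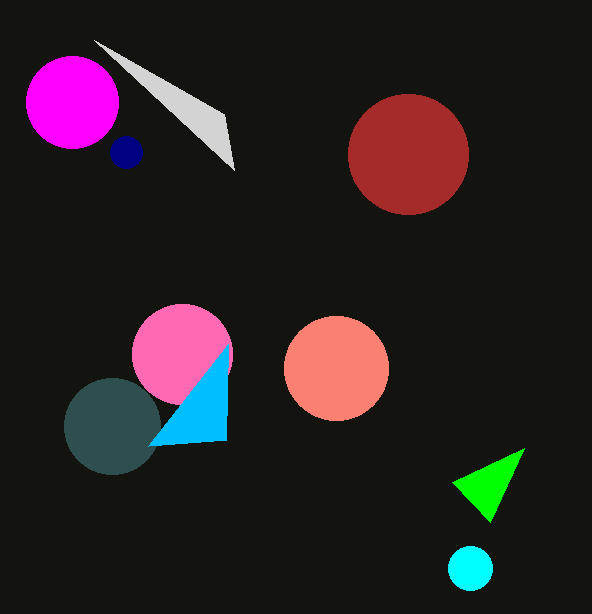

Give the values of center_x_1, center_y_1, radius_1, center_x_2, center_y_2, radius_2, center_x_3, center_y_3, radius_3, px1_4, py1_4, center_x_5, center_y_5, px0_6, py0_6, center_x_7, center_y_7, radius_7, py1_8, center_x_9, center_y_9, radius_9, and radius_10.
center_x_1 = 182, center_y_1 = 354, radius_1 = 50, center_x_2 = 408, center_y_2 = 154, radius_2 = 60, center_x_3 = 336, center_y_3 = 368, radius_3 = 52, px1_4 = 490, py1_4 = 522, center_x_5 = 112, center_y_5 = 426, px0_6 = 234, py0_6 = 170, center_x_7 = 470, center_y_7 = 568, radius_7 = 22, py1_8 = 440, center_x_9 = 126, center_y_9 = 152, radius_9 = 16, radius_10 = 46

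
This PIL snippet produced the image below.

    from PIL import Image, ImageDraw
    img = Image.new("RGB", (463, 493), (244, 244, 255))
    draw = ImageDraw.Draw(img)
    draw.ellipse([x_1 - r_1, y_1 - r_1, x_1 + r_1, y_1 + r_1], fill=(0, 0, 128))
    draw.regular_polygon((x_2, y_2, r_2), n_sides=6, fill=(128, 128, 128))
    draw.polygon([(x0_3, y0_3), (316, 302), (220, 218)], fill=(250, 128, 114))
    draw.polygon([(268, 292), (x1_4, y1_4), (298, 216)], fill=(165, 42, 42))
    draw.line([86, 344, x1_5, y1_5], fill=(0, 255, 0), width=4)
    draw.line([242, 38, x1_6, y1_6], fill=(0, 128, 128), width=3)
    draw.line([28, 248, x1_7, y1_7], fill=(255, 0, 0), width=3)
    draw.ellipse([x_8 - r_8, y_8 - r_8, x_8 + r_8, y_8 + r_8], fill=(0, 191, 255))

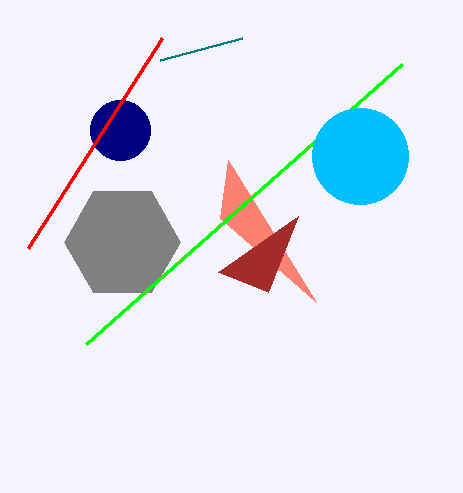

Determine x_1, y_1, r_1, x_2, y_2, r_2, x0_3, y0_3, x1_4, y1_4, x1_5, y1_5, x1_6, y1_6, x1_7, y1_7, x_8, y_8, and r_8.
x_1 = 120, y_1 = 130, r_1 = 30, x_2 = 122, y_2 = 242, r_2 = 58, x0_3 = 228, y0_3 = 160, x1_4 = 218, y1_4 = 272, x1_5 = 402, y1_5 = 64, x1_6 = 160, y1_6 = 60, x1_7 = 162, y1_7 = 38, x_8 = 360, y_8 = 156, r_8 = 48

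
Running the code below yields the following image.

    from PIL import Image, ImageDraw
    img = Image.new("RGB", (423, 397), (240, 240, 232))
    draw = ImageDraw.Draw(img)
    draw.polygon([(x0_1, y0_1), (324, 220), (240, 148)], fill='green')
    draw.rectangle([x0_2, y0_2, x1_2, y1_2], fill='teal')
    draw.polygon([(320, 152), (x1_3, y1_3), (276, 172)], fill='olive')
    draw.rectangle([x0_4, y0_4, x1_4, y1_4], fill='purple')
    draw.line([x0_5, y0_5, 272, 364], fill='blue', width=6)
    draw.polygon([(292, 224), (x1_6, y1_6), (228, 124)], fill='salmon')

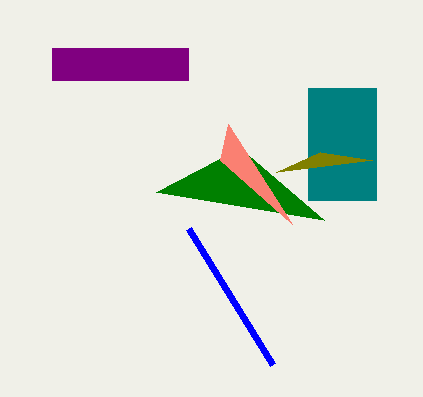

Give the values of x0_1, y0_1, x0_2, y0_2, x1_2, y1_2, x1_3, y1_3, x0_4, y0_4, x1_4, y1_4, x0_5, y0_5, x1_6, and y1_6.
x0_1 = 156
y0_1 = 192
x0_2 = 308
y0_2 = 88
x1_2 = 376
y1_2 = 200
x1_3 = 372
y1_3 = 160
x0_4 = 52
y0_4 = 48
x1_4 = 188
y1_4 = 80
x0_5 = 188
y0_5 = 228
x1_6 = 220
y1_6 = 160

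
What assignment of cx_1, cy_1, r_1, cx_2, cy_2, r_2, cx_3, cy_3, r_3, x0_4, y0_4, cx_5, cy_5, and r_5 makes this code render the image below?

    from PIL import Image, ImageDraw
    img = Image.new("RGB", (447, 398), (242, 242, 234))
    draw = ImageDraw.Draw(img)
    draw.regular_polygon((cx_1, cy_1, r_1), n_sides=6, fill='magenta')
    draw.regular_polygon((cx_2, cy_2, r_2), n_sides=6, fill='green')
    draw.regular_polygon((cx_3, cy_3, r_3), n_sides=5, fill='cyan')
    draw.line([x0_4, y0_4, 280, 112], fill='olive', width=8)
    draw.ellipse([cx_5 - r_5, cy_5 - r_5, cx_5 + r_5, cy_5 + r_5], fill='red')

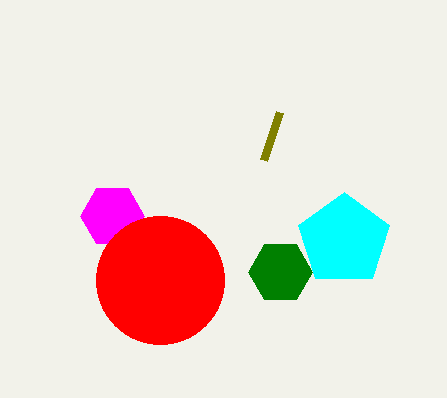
cx_1 = 112; cy_1 = 216; r_1 = 32; cx_2 = 280; cy_2 = 272; r_2 = 32; cx_3 = 344; cy_3 = 240; r_3 = 48; x0_4 = 264; y0_4 = 160; cx_5 = 160; cy_5 = 280; r_5 = 64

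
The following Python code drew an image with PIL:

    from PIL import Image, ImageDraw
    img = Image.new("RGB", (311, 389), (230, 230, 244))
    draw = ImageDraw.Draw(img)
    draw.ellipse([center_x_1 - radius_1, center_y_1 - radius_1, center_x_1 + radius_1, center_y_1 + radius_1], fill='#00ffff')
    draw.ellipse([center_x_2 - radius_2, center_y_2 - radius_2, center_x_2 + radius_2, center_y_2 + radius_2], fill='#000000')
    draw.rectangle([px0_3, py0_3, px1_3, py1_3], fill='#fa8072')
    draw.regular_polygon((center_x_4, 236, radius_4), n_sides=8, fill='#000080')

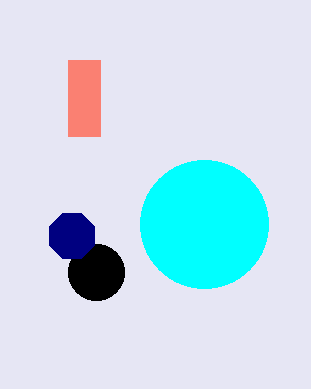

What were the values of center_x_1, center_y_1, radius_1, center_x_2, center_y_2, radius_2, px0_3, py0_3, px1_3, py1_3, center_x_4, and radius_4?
center_x_1 = 204
center_y_1 = 224
radius_1 = 64
center_x_2 = 96
center_y_2 = 272
radius_2 = 28
px0_3 = 68
py0_3 = 60
px1_3 = 100
py1_3 = 136
center_x_4 = 72
radius_4 = 24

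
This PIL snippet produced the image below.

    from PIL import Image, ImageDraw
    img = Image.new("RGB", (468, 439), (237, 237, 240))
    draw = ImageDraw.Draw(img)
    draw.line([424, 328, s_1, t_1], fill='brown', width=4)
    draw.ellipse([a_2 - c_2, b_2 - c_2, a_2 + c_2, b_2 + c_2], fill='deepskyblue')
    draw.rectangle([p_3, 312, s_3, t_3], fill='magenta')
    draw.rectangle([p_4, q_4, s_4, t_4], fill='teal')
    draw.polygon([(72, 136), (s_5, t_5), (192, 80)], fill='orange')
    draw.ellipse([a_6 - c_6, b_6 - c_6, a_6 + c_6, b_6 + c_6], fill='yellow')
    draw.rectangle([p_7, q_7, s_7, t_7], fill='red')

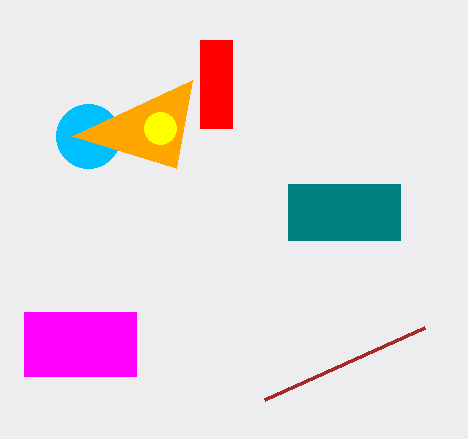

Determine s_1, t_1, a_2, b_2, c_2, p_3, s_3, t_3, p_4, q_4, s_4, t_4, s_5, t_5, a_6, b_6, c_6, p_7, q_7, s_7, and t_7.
s_1 = 264, t_1 = 400, a_2 = 88, b_2 = 136, c_2 = 32, p_3 = 24, s_3 = 136, t_3 = 376, p_4 = 288, q_4 = 184, s_4 = 400, t_4 = 240, s_5 = 176, t_5 = 168, a_6 = 160, b_6 = 128, c_6 = 16, p_7 = 200, q_7 = 40, s_7 = 232, t_7 = 128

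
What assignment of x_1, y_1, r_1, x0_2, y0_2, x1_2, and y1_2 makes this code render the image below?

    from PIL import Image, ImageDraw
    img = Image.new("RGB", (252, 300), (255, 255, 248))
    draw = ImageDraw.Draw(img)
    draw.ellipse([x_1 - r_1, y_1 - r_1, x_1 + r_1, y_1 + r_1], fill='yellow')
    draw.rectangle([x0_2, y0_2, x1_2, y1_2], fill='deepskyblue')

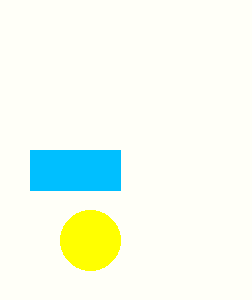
x_1 = 90, y_1 = 240, r_1 = 30, x0_2 = 30, y0_2 = 150, x1_2 = 120, y1_2 = 190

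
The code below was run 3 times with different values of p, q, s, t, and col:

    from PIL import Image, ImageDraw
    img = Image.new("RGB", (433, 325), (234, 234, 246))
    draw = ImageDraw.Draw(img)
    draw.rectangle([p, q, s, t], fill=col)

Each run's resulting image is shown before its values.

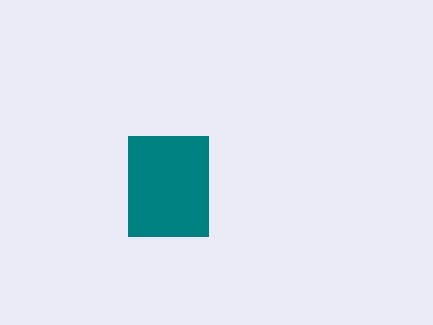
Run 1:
p = 128, q = 136, s = 208, t = 236, col = 'teal'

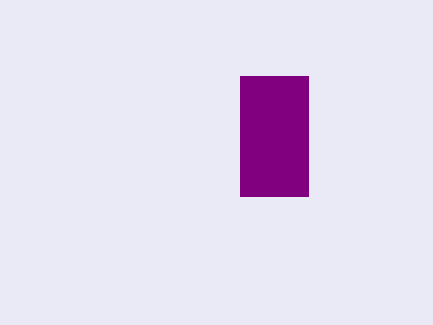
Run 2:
p = 240, q = 76, s = 308, t = 196, col = 'purple'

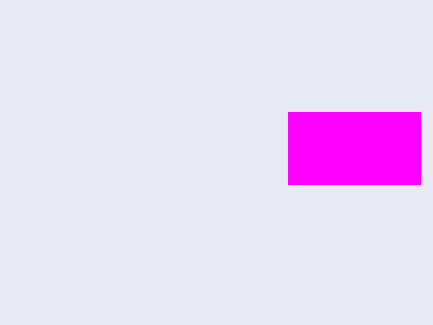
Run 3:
p = 288
q = 112
s = 420
t = 184
col = 'magenta'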